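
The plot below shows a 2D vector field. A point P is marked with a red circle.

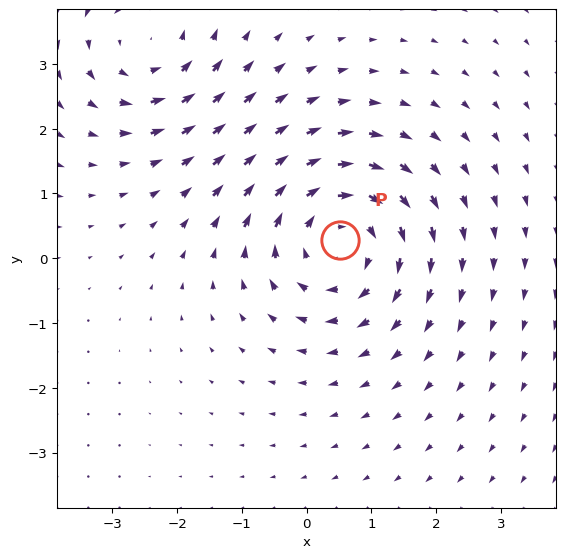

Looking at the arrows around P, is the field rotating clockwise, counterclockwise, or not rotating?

Near P at (0.5, 0.3) the arrows circulate clockwise. The curl (z-component) there is about -4; negative curl means clockwise rotation.

clockwise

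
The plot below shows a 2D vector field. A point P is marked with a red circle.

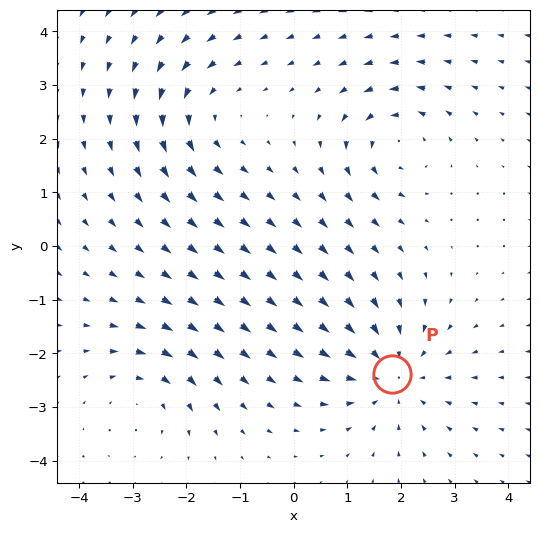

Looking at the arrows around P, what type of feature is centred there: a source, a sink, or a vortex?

At P (1.8, -2.4) the arrows converge inward. Divergence about -4, curl ≈0 — negative divergence with near-zero curl is a sink.

sink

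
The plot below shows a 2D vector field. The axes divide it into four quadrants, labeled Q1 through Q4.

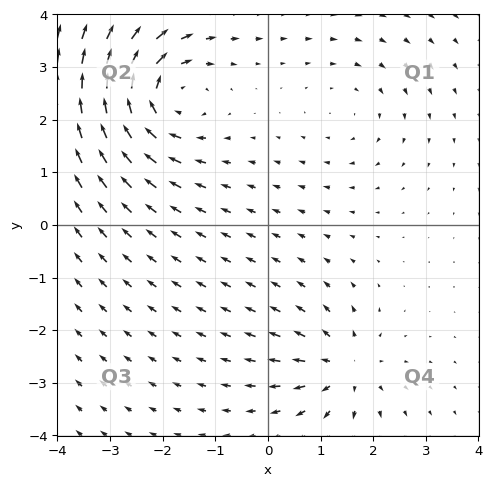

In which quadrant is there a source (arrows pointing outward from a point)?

The source sits at approximately (1.5, -2.7), which lies in quadrant Q4. The divergence there is about +4, positive as expected for a source.

Q4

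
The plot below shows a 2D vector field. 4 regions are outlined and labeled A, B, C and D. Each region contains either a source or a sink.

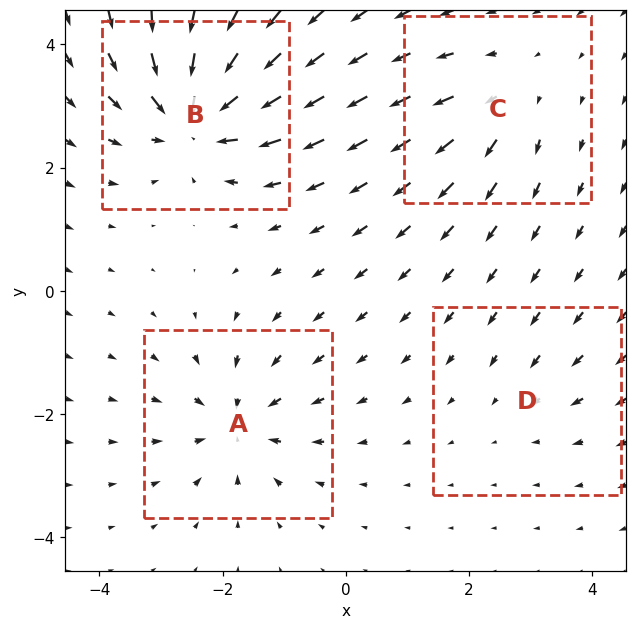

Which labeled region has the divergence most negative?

B

Divergence at each region's feature centre — A: about -6, B: about -8, C: about +4, D: about -2. Region B is most negative.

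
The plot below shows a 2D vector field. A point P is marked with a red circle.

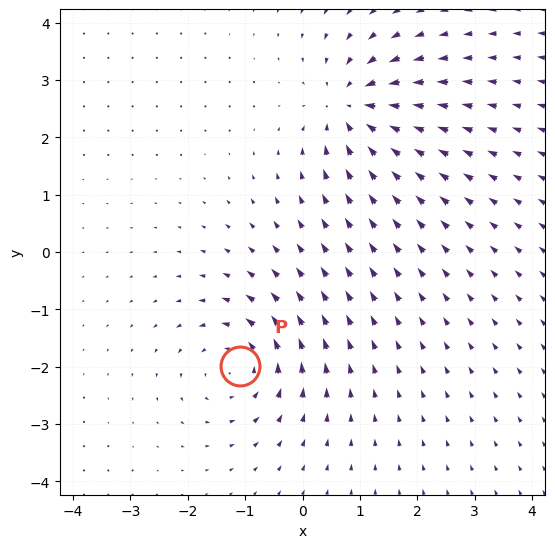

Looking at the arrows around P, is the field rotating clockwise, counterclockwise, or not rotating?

Near P at (-1.1, -2.0) the arrows circulate counterclockwise. The curl (z-component) there is about +4; positive curl means counterclockwise rotation.

counterclockwise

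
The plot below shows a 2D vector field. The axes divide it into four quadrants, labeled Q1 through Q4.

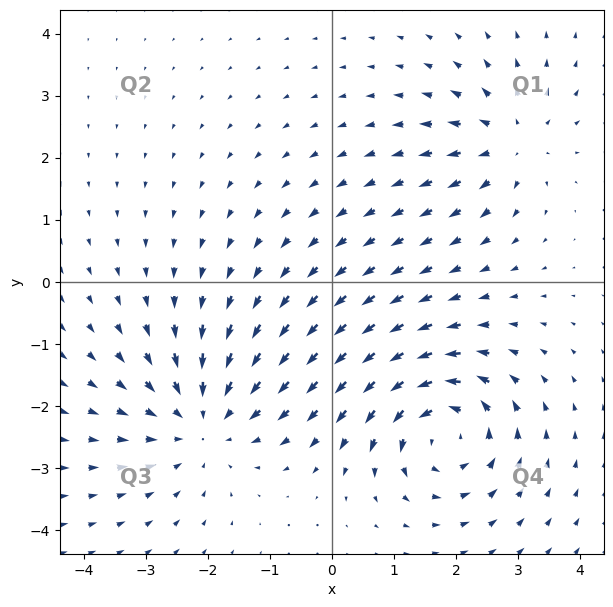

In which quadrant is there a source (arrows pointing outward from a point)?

Q1

The source sits at approximately (2.9, 2.3), which lies in quadrant Q1. The divergence there is about +4, positive as expected for a source.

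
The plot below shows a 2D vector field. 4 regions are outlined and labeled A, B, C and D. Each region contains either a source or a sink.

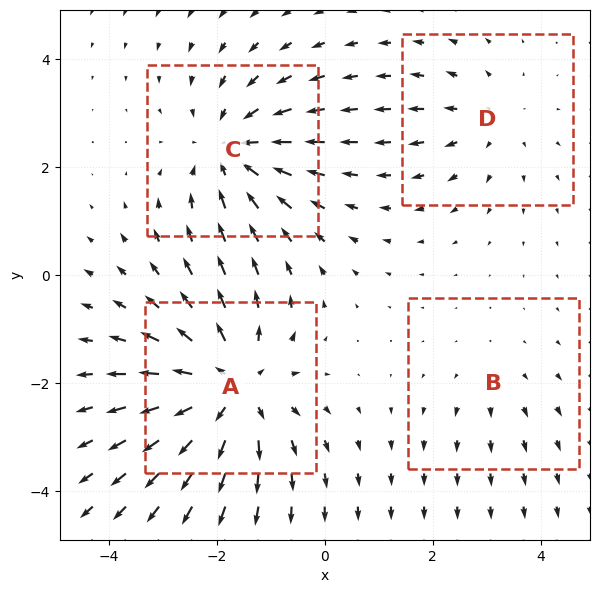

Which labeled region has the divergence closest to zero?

Divergence at each region's feature centre — A: about +6, B: about +2, C: about -4, D: about +3. Region B is closest to zero.

B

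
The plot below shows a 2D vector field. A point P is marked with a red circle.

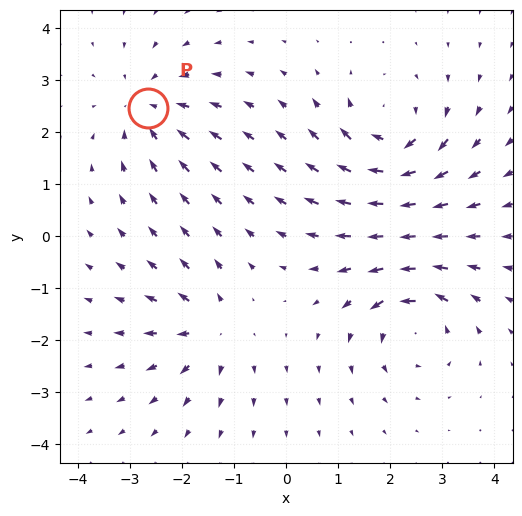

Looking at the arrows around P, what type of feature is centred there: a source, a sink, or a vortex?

At P (-2.7, 2.5) the arrows converge inward. Divergence about -3, curl ≈0 — negative divergence with near-zero curl is a sink.

sink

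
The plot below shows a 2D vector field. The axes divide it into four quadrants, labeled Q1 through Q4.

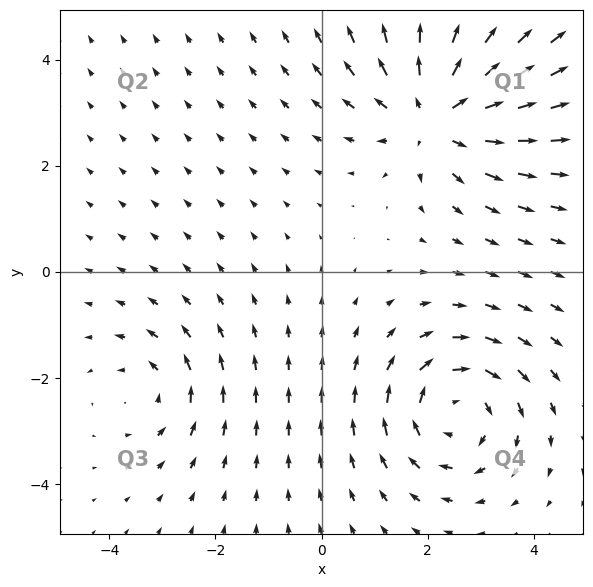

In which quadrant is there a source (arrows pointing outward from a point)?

Q1

The source sits at approximately (2.1, 3.0), which lies in quadrant Q1. The divergence there is about +4, positive as expected for a source.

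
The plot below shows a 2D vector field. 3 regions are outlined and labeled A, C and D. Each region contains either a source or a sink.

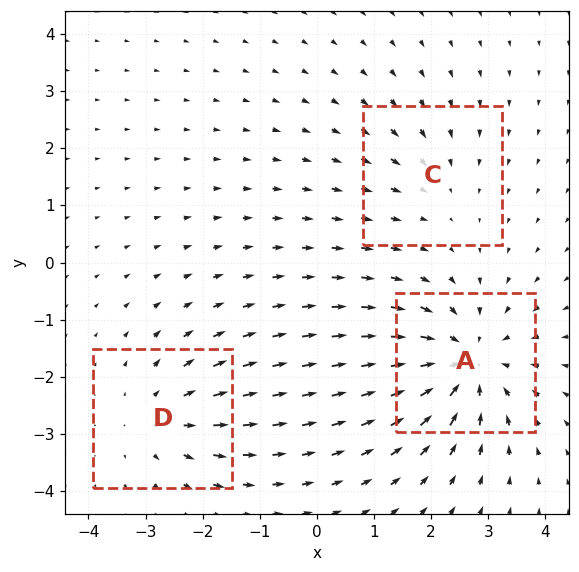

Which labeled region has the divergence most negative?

Divergence at each region's feature centre — A: about -5, C: about -2, D: about +3. Region A is most negative.

A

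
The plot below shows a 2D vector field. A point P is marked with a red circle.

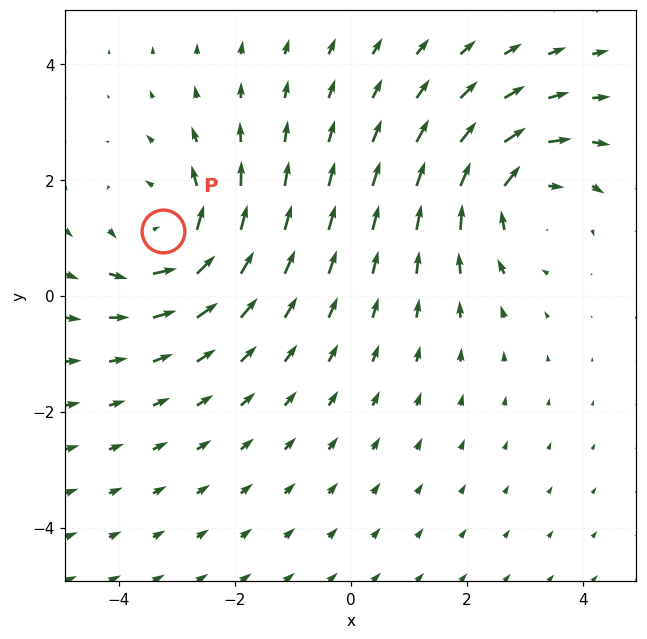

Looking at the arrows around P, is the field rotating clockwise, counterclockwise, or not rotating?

counterclockwise

Near P at (-3.2, 1.1) the arrows circulate counterclockwise. The curl (z-component) there is about +3; positive curl means counterclockwise rotation.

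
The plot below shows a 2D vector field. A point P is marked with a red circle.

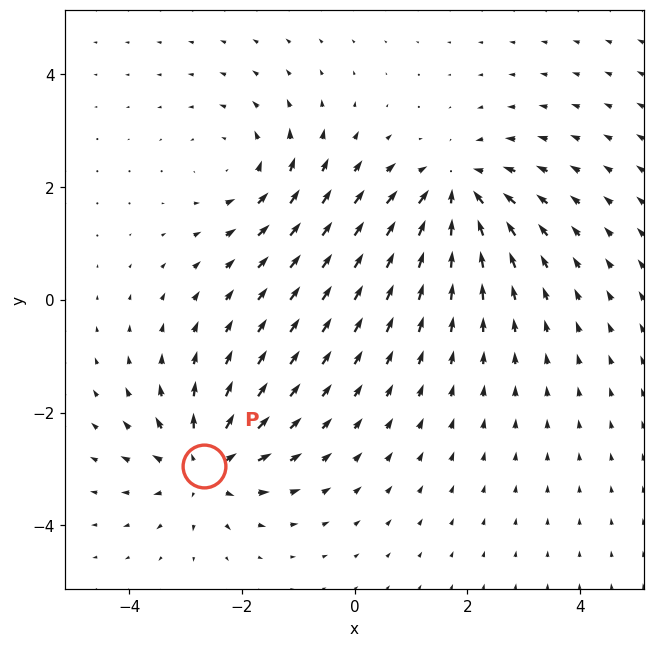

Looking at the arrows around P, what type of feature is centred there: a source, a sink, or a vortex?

At P (-2.7, -2.9) the arrows spread outward. Divergence about +4, curl ≈0 — positive divergence with near-zero curl is a source.

source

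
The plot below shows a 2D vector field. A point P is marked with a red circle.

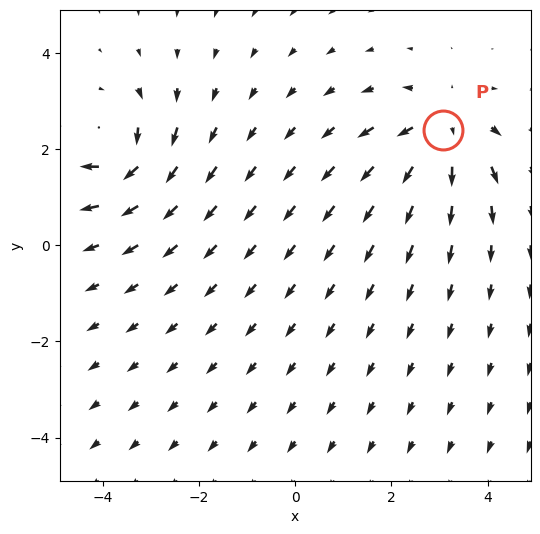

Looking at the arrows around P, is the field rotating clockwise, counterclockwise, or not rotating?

not rotating

Near P at (3.1, 2.4) the arrows show no circulation. The curl there is ≈0.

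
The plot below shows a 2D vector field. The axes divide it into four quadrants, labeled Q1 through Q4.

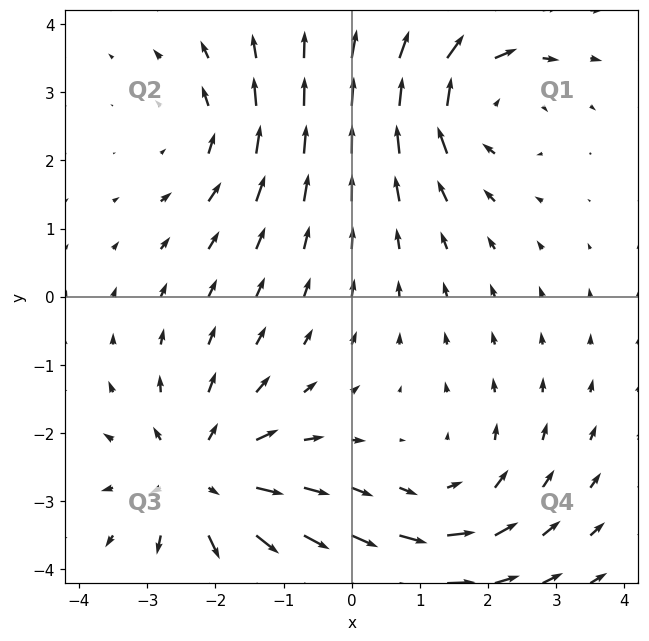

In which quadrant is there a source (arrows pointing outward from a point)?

The source sits at approximately (-2.2, -2.7), which lies in quadrant Q3. The divergence there is about +5, positive as expected for a source.

Q3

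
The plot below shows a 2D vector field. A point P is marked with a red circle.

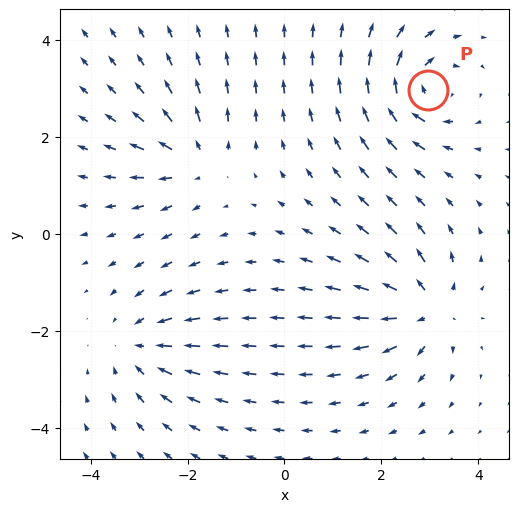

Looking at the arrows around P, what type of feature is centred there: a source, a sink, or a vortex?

vortex

At P (3.0, 3.0) the arrows circulate clockwise. Divergence ≈0, curl about -5 — near-zero divergence with nonzero curl is a vortex.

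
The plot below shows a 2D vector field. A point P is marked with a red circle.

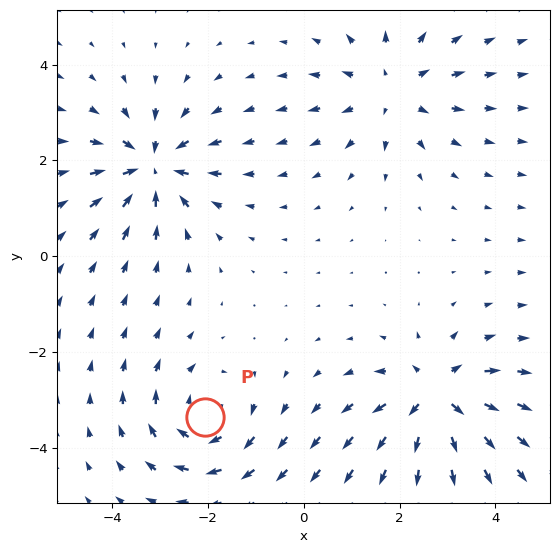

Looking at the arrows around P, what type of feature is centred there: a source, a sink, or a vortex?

At P (-2.0, -3.4) the arrows circulate clockwise. Divergence ≈0, curl about -4 — near-zero divergence with nonzero curl is a vortex.

vortex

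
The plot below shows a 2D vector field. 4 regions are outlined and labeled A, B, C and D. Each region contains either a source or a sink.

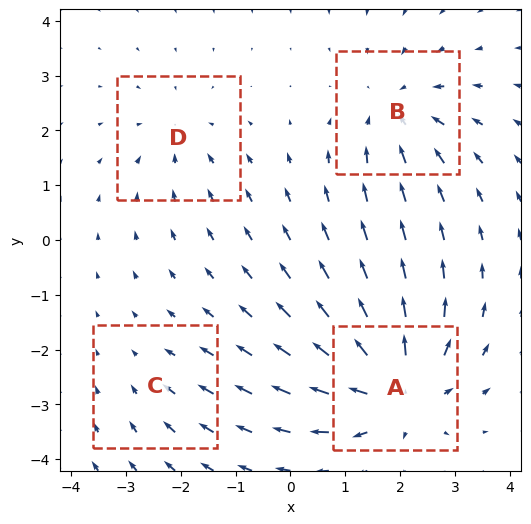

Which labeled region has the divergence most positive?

Divergence at each region's feature centre — A: about +6, B: about -4, C: about -2, D: about -3. Region A is most positive.

A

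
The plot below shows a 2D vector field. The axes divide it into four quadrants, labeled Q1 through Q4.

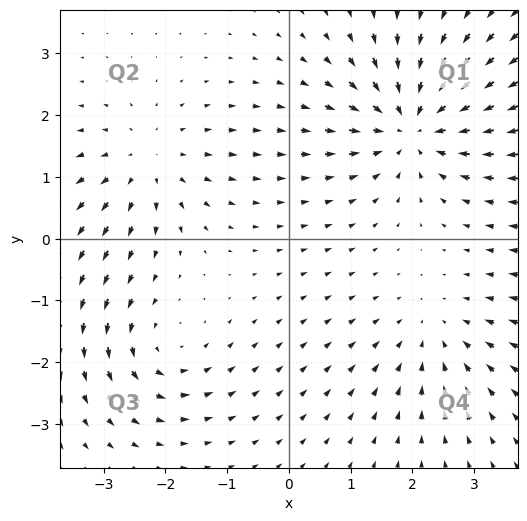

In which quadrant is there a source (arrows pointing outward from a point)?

Q2

The source sits at approximately (-2.3, 1.2), which lies in quadrant Q2. The divergence there is about +3, positive as expected for a source.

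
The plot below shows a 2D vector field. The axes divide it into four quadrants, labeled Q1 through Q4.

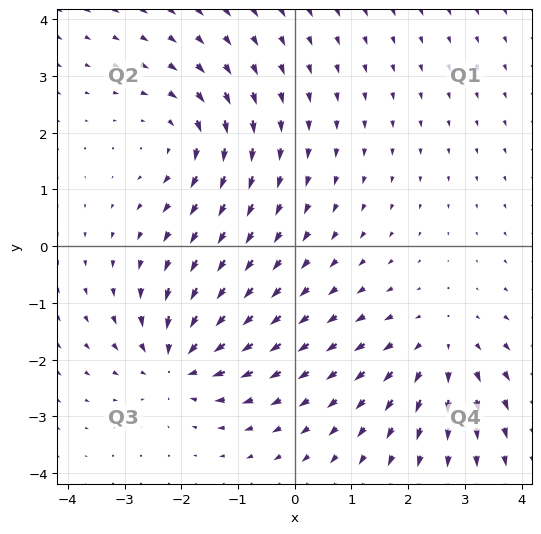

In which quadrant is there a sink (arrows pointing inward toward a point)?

Q3

The sink sits at approximately (-2.1, -2.0), which lies in quadrant Q3. The divergence there is about -4, negative as expected for a sink.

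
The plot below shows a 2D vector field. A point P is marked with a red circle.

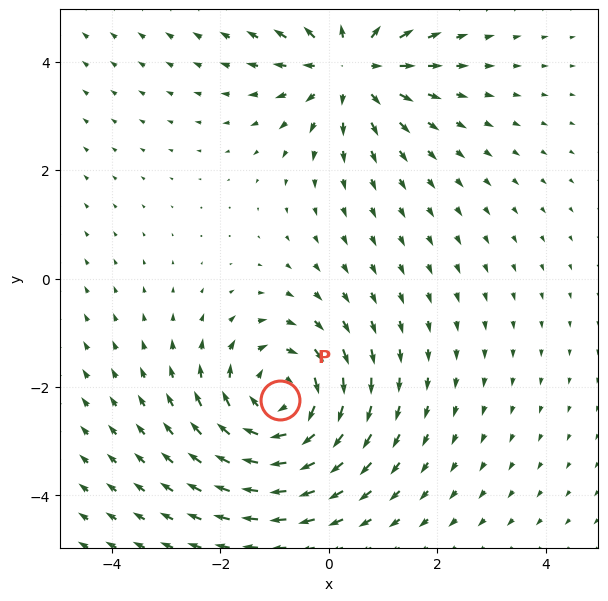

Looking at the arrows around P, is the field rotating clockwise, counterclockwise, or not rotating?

Near P at (-0.9, -2.2) the arrows circulate clockwise. The curl (z-component) there is about -3; negative curl means clockwise rotation.

clockwise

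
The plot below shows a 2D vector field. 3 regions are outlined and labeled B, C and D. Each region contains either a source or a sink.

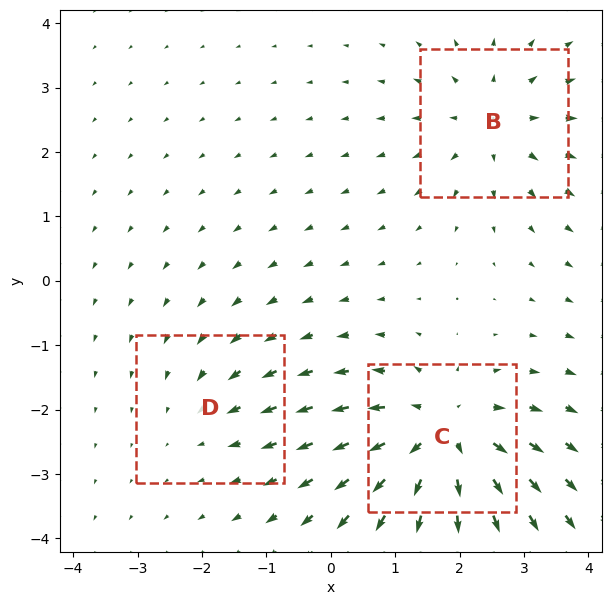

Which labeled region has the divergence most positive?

C

Divergence at each region's feature centre — B: about +3, C: about +5, D: about -2. Region C is most positive.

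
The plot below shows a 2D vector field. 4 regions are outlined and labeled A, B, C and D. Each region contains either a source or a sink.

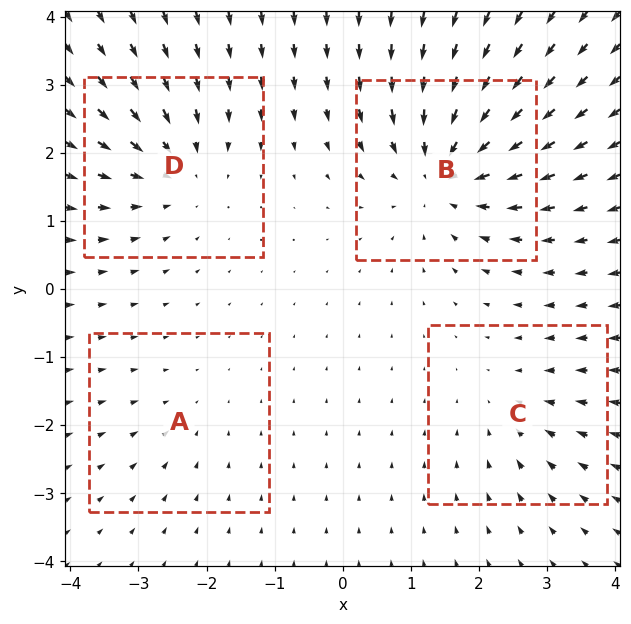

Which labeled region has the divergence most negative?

B

Divergence at each region's feature centre — A: about -2, B: about -7, C: about -3, D: about -5. Region B is most negative.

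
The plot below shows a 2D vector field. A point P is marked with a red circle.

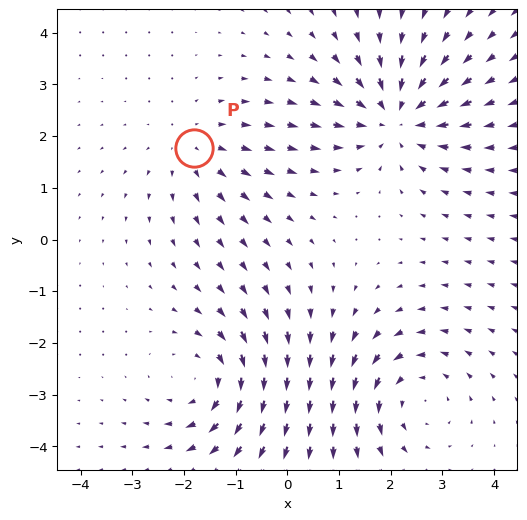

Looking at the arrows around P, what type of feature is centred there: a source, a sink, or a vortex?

source

At P (-1.8, 1.8) the arrows spread outward. Divergence about +2, curl ≈0 — positive divergence with near-zero curl is a source.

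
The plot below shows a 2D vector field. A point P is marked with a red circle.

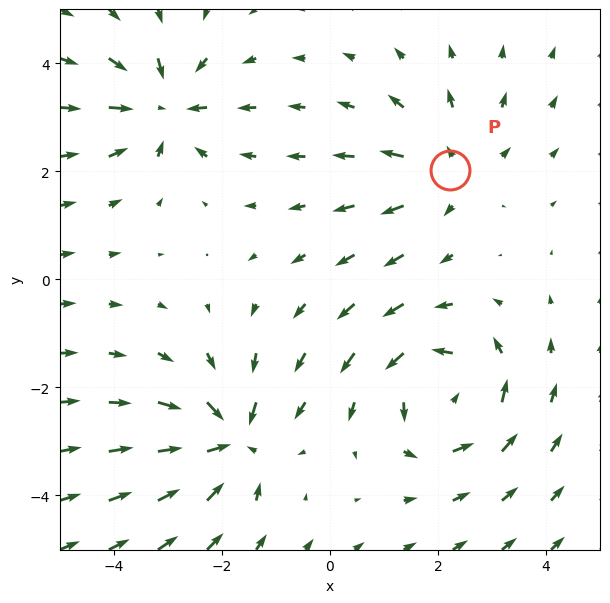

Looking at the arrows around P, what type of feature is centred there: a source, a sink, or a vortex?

source

At P (2.2, 2.0) the arrows spread outward. Divergence about +3, curl ≈0 — positive divergence with near-zero curl is a source.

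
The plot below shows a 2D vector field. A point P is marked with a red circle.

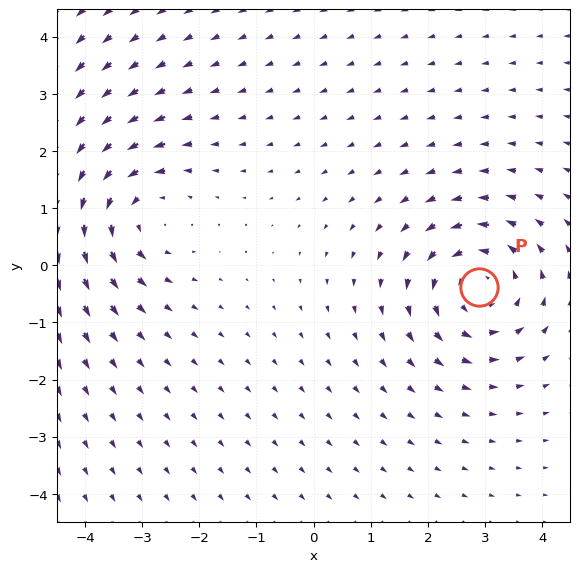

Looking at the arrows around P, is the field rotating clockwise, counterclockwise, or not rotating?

counterclockwise

Near P at (2.9, -0.4) the arrows circulate counterclockwise. The curl (z-component) there is about +5; positive curl means counterclockwise rotation.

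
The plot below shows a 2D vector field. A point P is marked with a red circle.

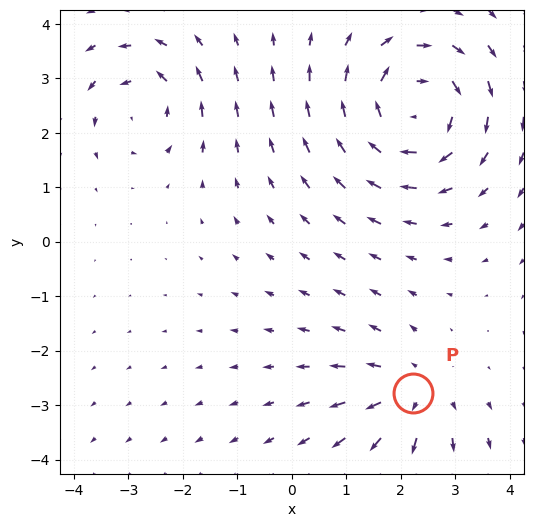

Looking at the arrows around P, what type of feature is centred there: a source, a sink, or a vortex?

source

At P (2.2, -2.8) the arrows spread outward. Divergence about +3, curl ≈0 — positive divergence with near-zero curl is a source.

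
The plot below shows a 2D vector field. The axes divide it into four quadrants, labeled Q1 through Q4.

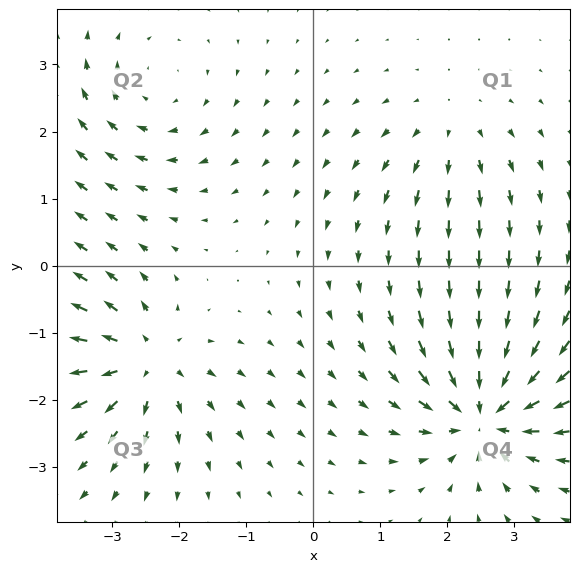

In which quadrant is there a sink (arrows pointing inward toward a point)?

Q4

The sink sits at approximately (2.5, -2.2), which lies in quadrant Q4. The divergence there is about -6, negative as expected for a sink.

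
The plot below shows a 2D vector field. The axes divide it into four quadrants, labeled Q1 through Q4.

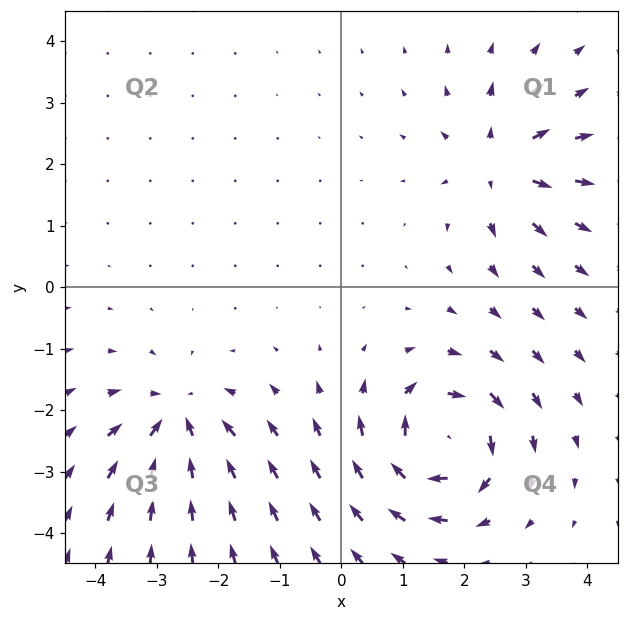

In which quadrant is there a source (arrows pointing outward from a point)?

Q1

The source sits at approximately (2.6, 2.0), which lies in quadrant Q1. The divergence there is about +4, positive as expected for a source.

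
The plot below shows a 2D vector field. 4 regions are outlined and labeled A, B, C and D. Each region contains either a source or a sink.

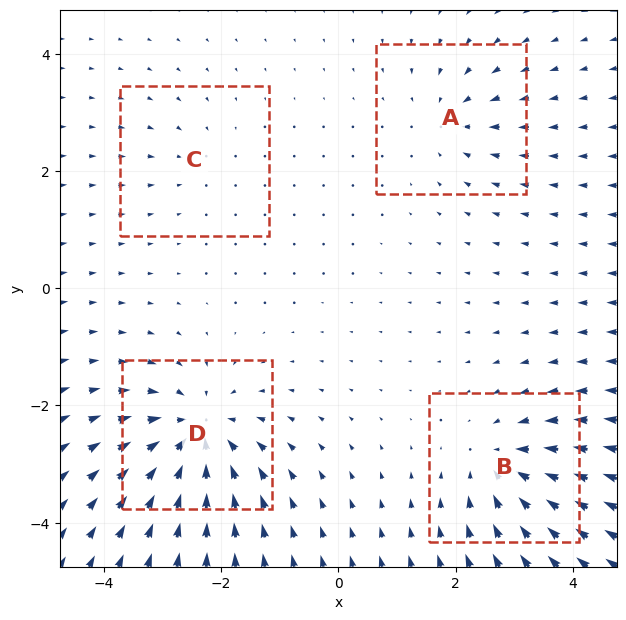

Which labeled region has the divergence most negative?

Divergence at each region's feature centre — A: about -4, B: about -5, C: about -2, D: about -7. Region D is most negative.

D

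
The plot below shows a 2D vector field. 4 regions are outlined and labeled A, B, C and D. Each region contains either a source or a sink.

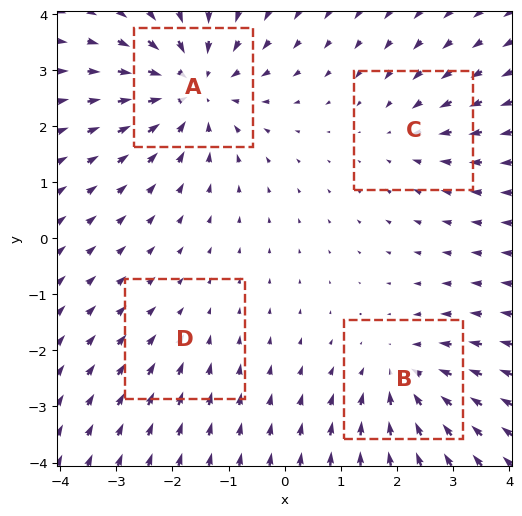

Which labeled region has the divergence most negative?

Divergence at each region's feature centre — A: about -6, B: about -4, C: about -3, D: about -2. Region A is most negative.

A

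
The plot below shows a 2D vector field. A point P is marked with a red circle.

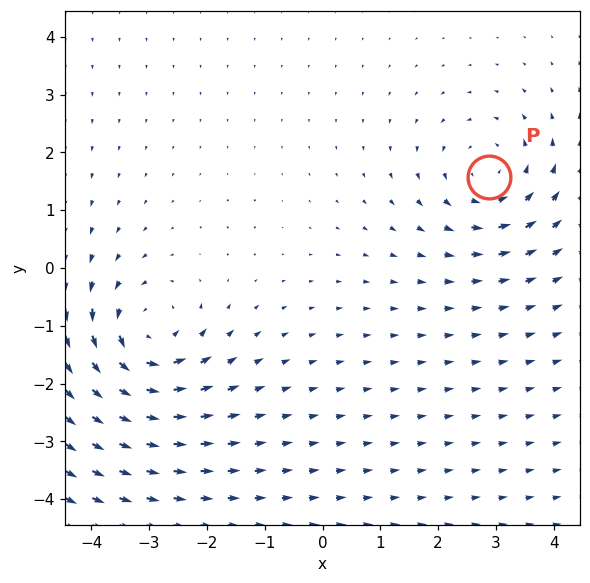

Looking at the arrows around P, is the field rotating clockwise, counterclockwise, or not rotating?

counterclockwise

Near P at (2.9, 1.6) the arrows circulate counterclockwise. The curl (z-component) there is about +4; positive curl means counterclockwise rotation.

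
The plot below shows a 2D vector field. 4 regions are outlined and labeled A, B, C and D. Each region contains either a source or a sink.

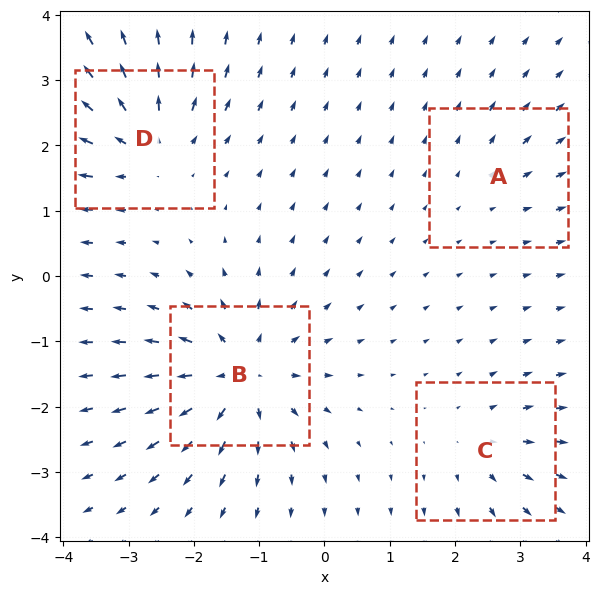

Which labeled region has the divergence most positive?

Divergence at each region's feature centre — A: about +2, B: about +8, C: about +4, D: about +6. Region B is most positive.

B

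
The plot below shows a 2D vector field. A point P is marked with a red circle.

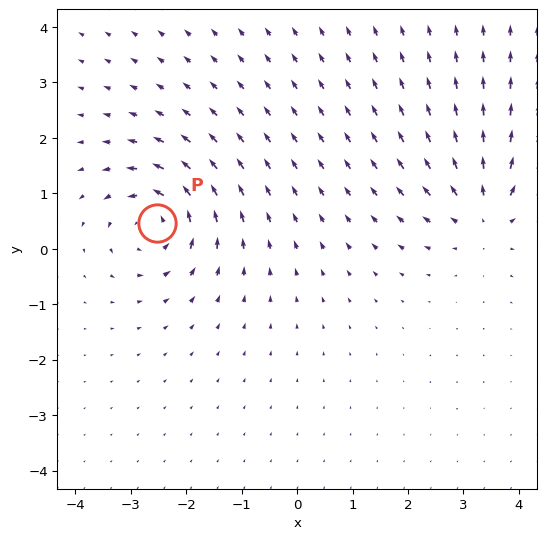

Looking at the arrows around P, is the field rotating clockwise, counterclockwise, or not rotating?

counterclockwise

Near P at (-2.5, 0.5) the arrows circulate counterclockwise. The curl (z-component) there is about +6; positive curl means counterclockwise rotation.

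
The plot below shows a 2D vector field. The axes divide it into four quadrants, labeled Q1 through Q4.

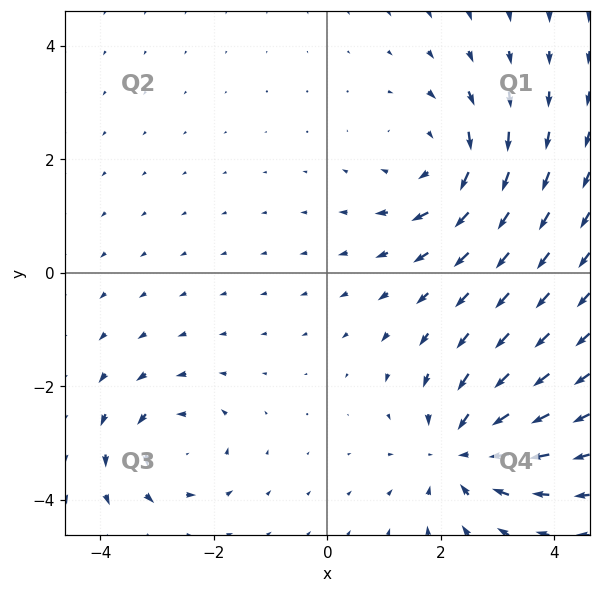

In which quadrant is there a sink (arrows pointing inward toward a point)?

Q4

The sink sits at approximately (2.4, -3.1), which lies in quadrant Q4. The divergence there is about -4, negative as expected for a sink.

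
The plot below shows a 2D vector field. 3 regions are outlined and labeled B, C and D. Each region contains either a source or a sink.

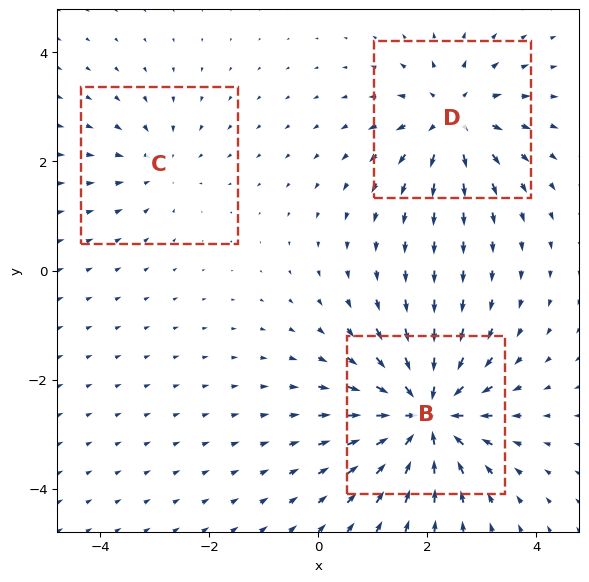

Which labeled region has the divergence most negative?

Divergence at each region's feature centre — B: about -6, C: about -2, D: about +4. Region B is most negative.

B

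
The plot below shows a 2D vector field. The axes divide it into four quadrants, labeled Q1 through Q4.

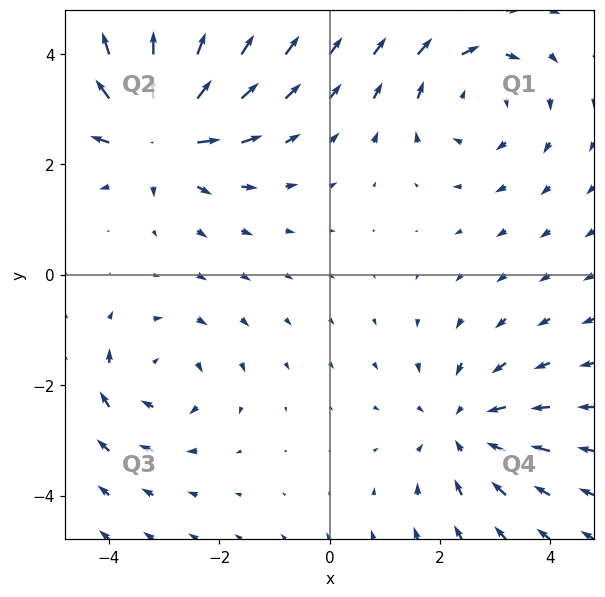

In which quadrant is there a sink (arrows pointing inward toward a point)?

Q4

The sink sits at approximately (2.4, -2.8), which lies in quadrant Q4. The divergence there is about -3, negative as expected for a sink.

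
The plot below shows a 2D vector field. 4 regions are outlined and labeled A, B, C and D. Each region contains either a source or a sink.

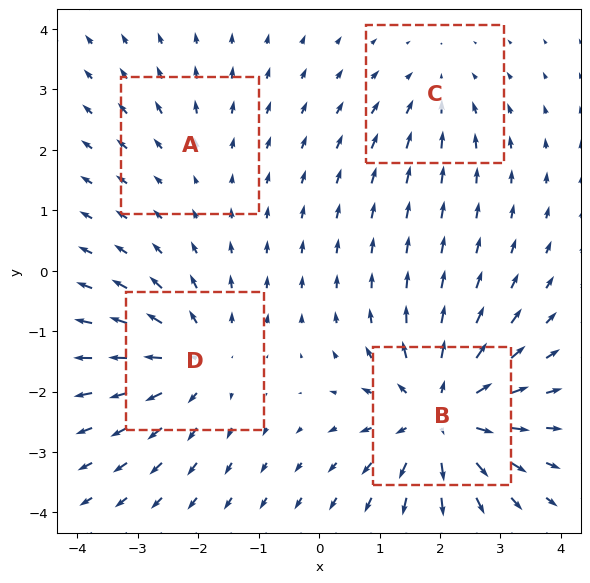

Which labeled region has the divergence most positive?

B

Divergence at each region's feature centre — A: about +2, B: about +7, C: about -3, D: about +5. Region B is most positive.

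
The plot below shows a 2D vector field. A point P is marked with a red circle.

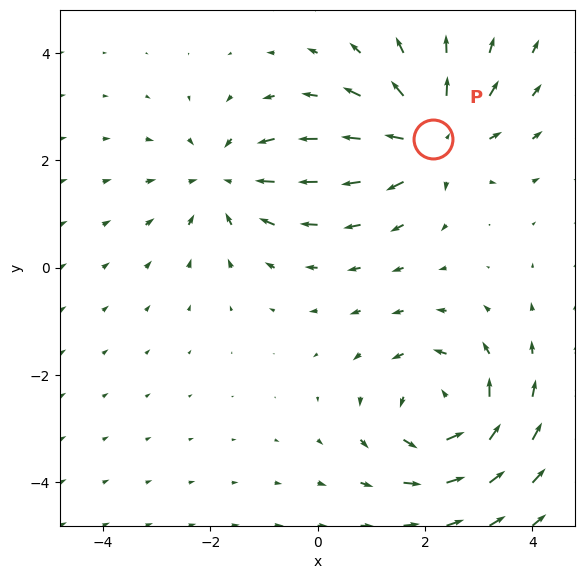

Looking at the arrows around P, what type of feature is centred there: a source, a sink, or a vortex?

At P (2.1, 2.4) the arrows spread outward. Divergence about +5, curl ≈0 — positive divergence with near-zero curl is a source.

source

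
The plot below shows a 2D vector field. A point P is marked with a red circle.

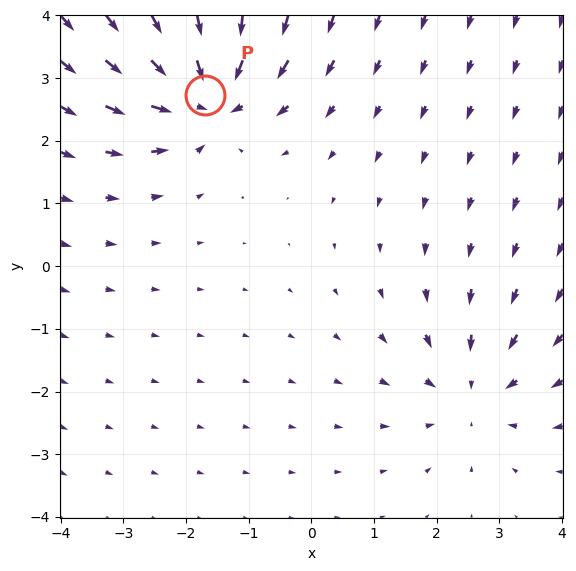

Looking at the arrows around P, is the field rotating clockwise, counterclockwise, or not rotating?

Near P at (-1.7, 2.7) the arrows show no circulation. The curl there is ≈0.

not rotating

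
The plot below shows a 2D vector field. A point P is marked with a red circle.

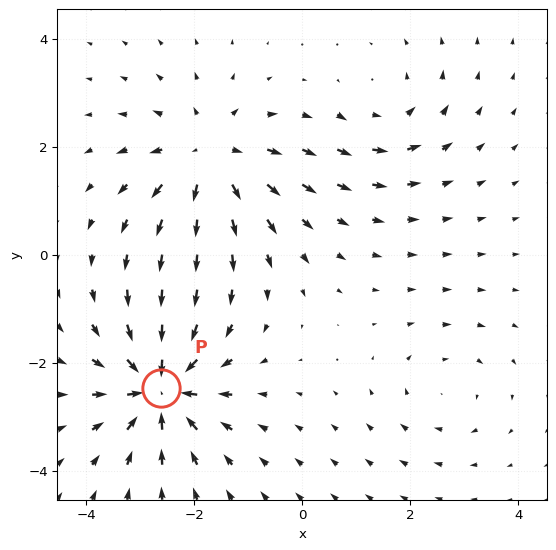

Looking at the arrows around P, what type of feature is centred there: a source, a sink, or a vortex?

sink

At P (-2.6, -2.5) the arrows converge inward. Divergence about -6, curl ≈0 — negative divergence with near-zero curl is a sink.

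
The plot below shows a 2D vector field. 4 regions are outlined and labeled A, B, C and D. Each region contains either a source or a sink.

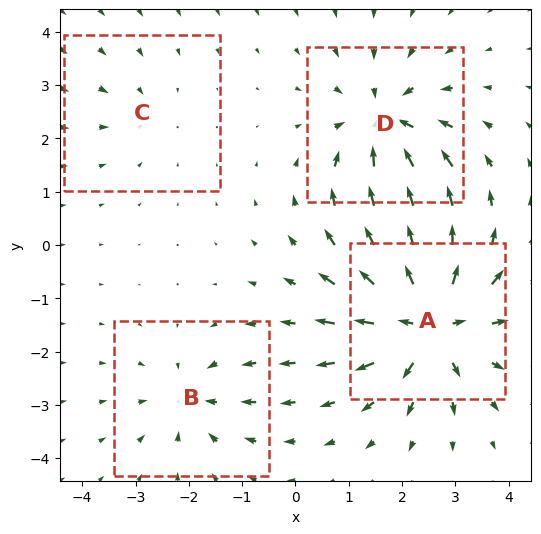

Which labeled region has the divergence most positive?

Divergence at each region's feature centre — A: about +8, B: about -4, C: about -2, D: about -6. Region A is most positive.

A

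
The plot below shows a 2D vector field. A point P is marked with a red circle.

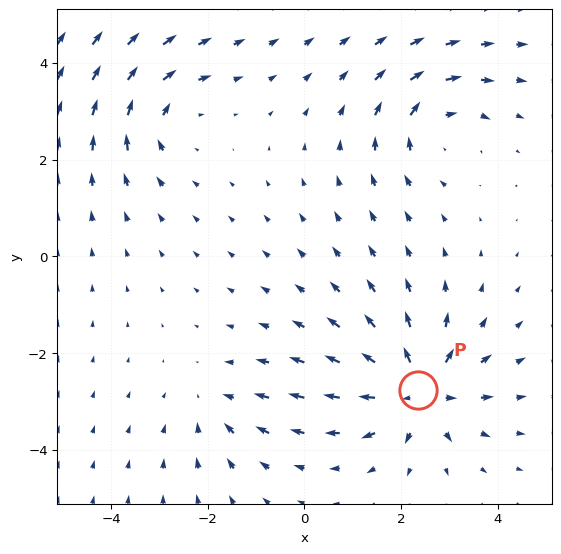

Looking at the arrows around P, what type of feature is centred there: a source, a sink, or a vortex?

source

At P (2.4, -2.8) the arrows spread outward. Divergence about +6, curl ≈0 — positive divergence with near-zero curl is a source.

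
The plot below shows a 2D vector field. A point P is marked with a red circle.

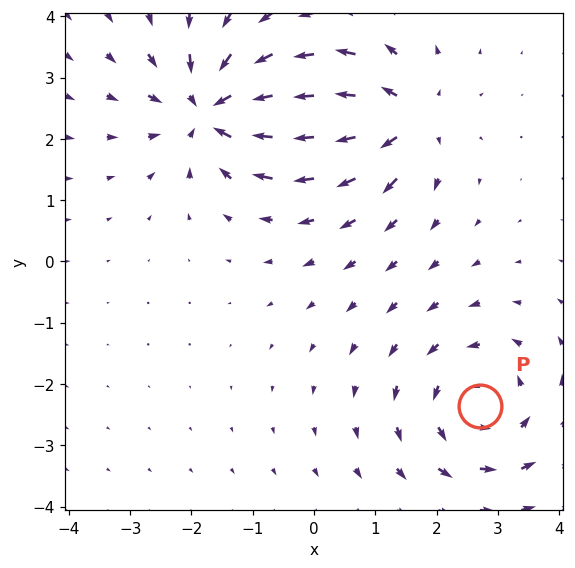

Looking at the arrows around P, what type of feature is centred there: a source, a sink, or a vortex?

At P (2.7, -2.4) the arrows circulate counterclockwise. Divergence ≈0, curl about +4 — near-zero divergence with nonzero curl is a vortex.

vortex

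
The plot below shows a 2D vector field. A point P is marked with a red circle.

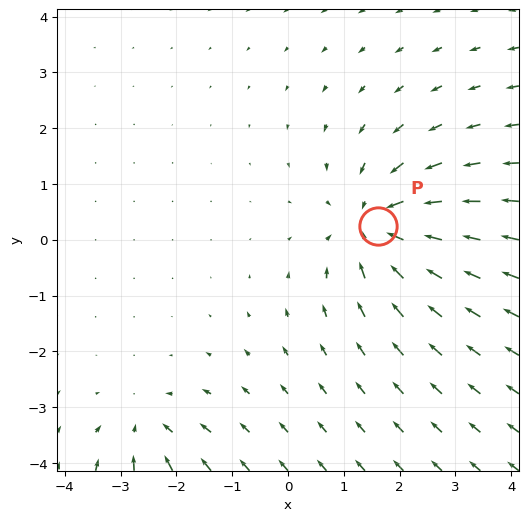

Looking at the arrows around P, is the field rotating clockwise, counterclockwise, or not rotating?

Near P at (1.6, 0.2) the arrows show no circulation. The curl there is ≈0.

not rotating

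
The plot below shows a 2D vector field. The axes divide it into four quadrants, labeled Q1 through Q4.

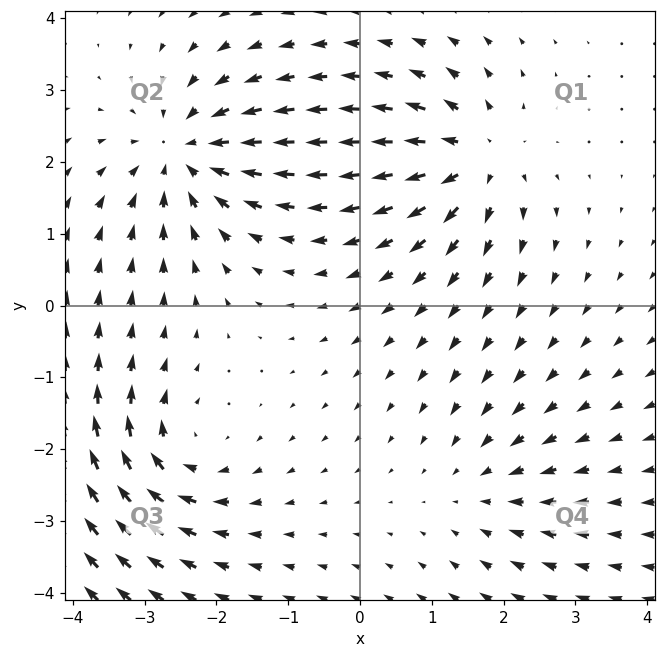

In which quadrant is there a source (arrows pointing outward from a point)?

Q1

The source sits at approximately (1.6, 2.1), which lies in quadrant Q1. The divergence there is about +5, positive as expected for a source.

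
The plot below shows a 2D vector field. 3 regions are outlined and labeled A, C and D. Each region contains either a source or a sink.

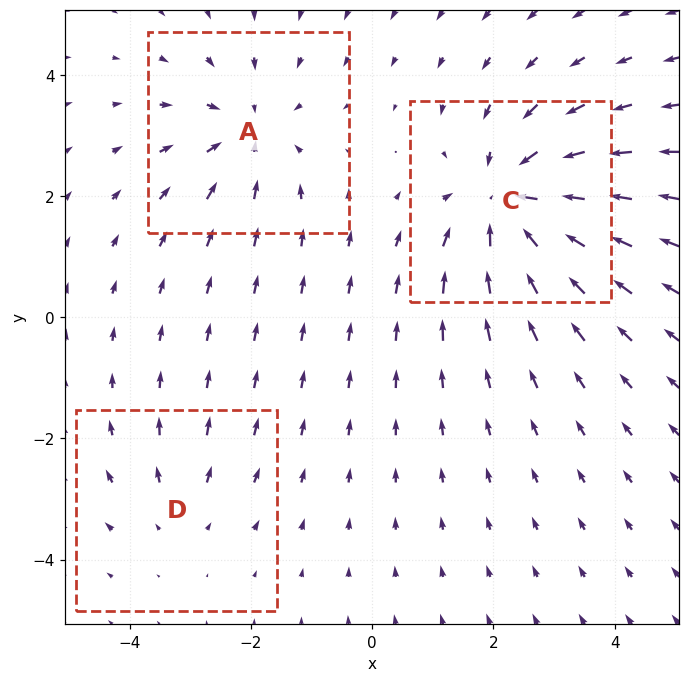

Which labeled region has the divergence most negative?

Divergence at each region's feature centre — A: about -3, C: about -5, D: about +2. Region C is most negative.

C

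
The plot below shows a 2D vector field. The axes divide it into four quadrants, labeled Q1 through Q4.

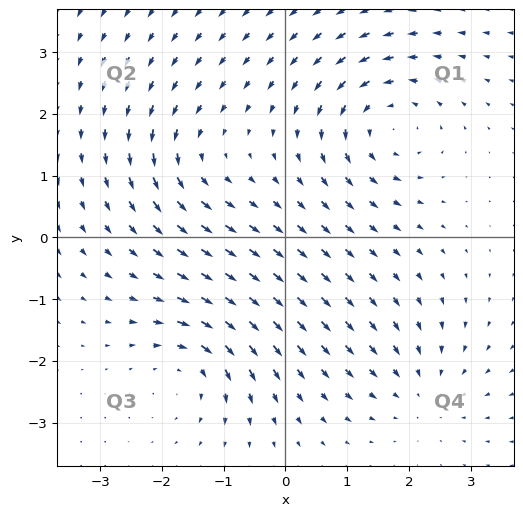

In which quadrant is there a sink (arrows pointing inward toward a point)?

Q4

The sink sits at approximately (2.2, -2.5), which lies in quadrant Q4. The divergence there is about -3, negative as expected for a sink.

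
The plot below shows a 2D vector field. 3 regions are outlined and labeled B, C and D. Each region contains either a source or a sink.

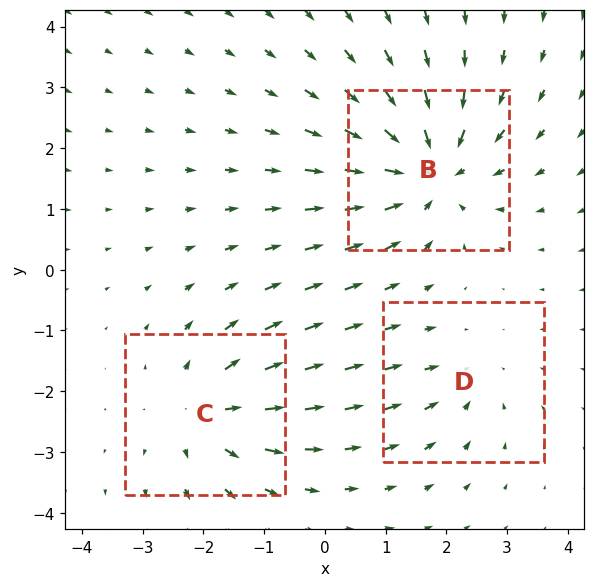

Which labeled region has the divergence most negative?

B

Divergence at each region's feature centre — B: about -5, C: about +3, D: about -2. Region B is most negative.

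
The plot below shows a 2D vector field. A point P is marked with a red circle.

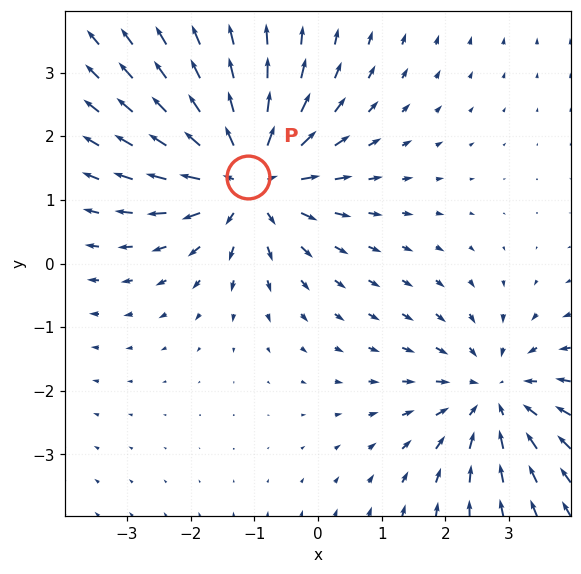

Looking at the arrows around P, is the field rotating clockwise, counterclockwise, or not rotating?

Near P at (-1.1, 1.4) the arrows show no circulation. The curl there is ≈0.

not rotating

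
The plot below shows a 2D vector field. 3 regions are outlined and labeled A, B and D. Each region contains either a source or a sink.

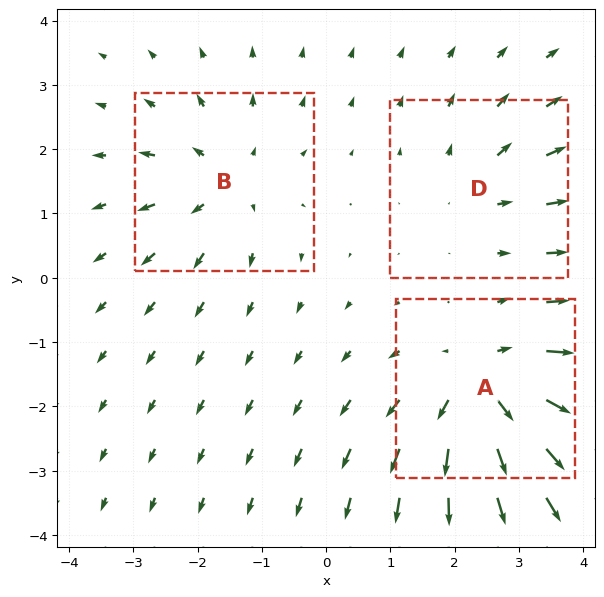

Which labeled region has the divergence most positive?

Divergence at each region's feature centre — A: about +5, B: about +3, D: about +2. Region A is most positive.

A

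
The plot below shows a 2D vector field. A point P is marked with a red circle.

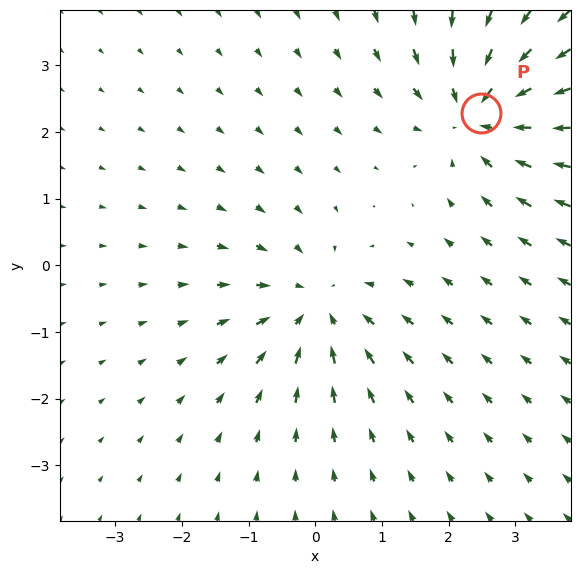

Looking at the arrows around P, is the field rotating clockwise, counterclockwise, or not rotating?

not rotating

Near P at (2.5, 2.3) the arrows show no circulation. The curl there is ≈0.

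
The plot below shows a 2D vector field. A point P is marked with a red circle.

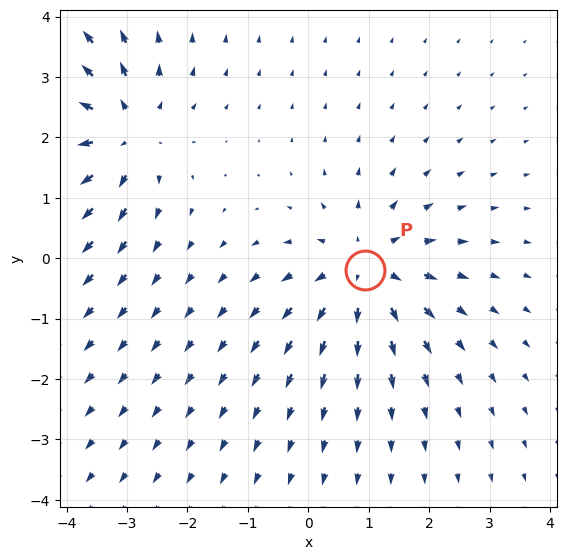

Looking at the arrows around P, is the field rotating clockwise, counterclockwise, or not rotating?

not rotating

Near P at (0.9, -0.2) the arrows show no circulation. The curl there is ≈0.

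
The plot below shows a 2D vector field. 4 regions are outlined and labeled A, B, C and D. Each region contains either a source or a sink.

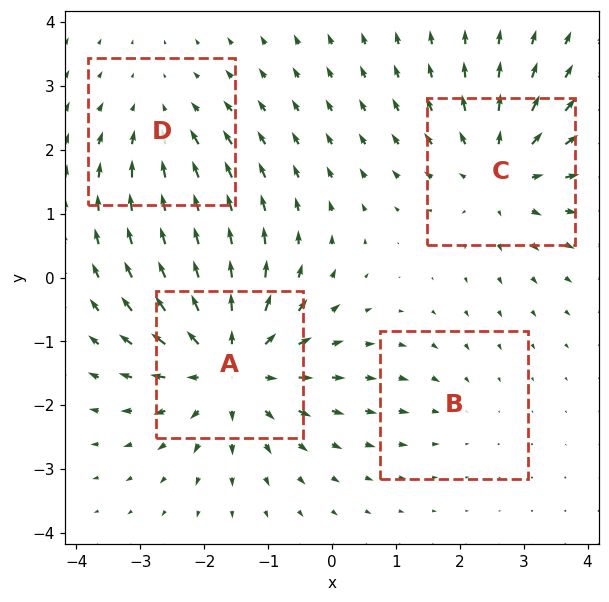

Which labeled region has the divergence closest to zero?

B

Divergence at each region's feature centre — A: about +7, B: about -2, C: about +5, D: about -3. Region B is closest to zero.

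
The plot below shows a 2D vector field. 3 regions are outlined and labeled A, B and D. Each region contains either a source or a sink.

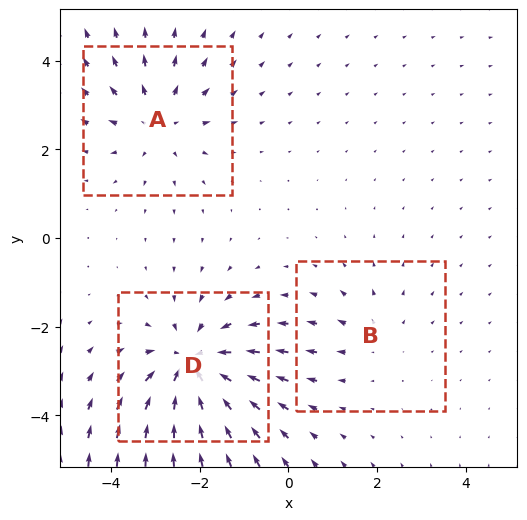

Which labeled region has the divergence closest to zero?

B

Divergence at each region's feature centre — A: about +3, B: about +2, D: about -4. Region B is closest to zero.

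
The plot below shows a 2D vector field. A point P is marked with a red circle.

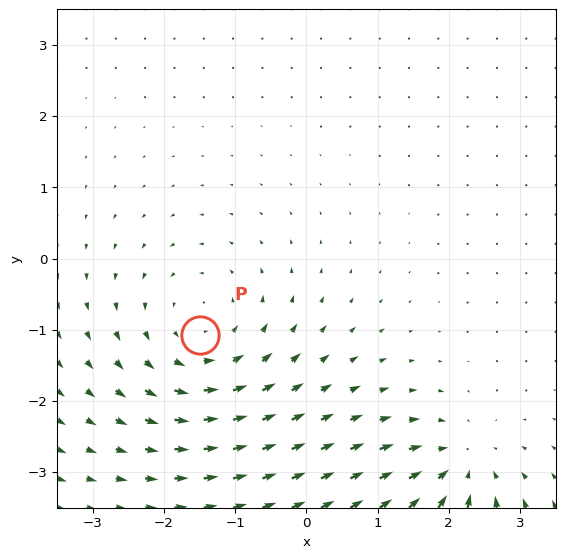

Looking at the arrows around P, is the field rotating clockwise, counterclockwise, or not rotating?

Near P at (-1.5, -1.1) the arrows circulate counterclockwise. The curl (z-component) there is about +4; positive curl means counterclockwise rotation.

counterclockwise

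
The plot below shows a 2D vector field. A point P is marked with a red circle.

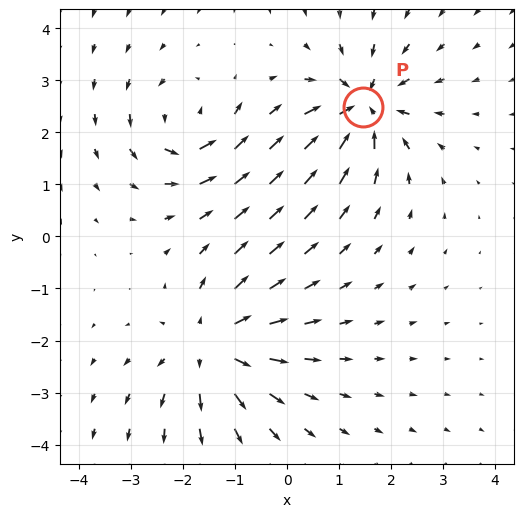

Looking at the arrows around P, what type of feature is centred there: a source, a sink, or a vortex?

At P (1.5, 2.5) the arrows converge inward. Divergence about -6, curl ≈0 — negative divergence with near-zero curl is a sink.

sink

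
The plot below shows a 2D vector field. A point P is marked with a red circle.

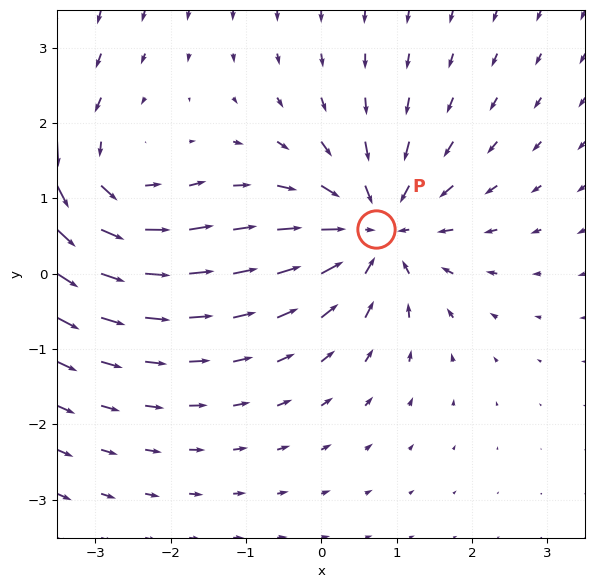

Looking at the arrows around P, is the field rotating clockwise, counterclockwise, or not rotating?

not rotating

Near P at (0.7, 0.6) the arrows show no circulation. The curl there is ≈0.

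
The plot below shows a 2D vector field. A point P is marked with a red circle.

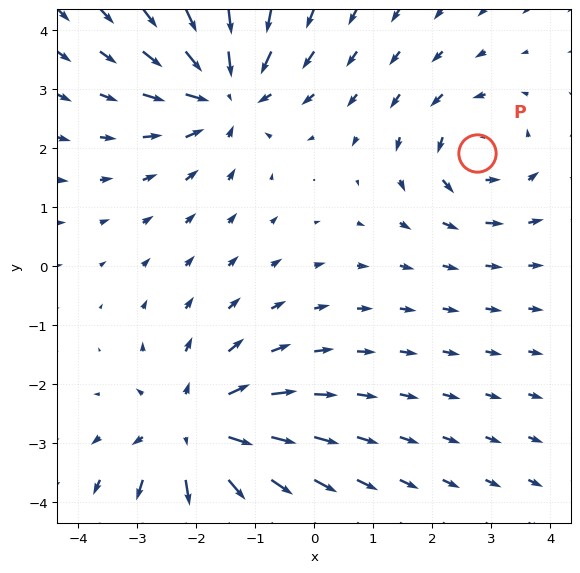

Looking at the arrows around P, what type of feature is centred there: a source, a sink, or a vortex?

At P (2.8, 1.9) the arrows circulate counterclockwise. Divergence ≈0, curl about +4 — near-zero divergence with nonzero curl is a vortex.

vortex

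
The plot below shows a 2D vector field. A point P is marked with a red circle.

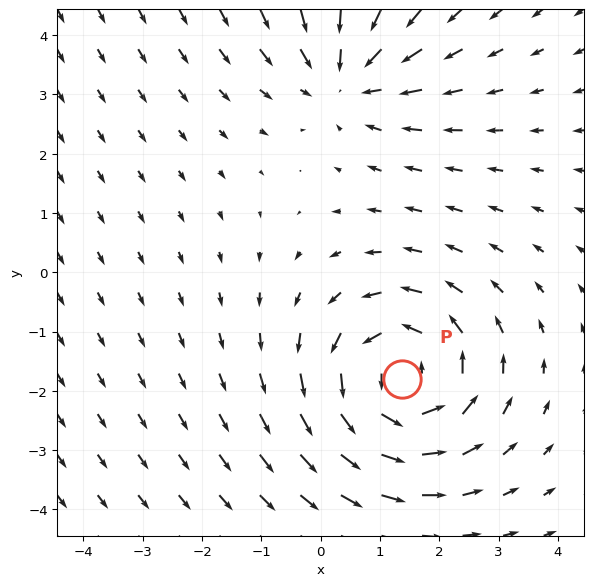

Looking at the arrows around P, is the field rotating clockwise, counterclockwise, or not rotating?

counterclockwise

Near P at (1.4, -1.8) the arrows circulate counterclockwise. The curl (z-component) there is about +4; positive curl means counterclockwise rotation.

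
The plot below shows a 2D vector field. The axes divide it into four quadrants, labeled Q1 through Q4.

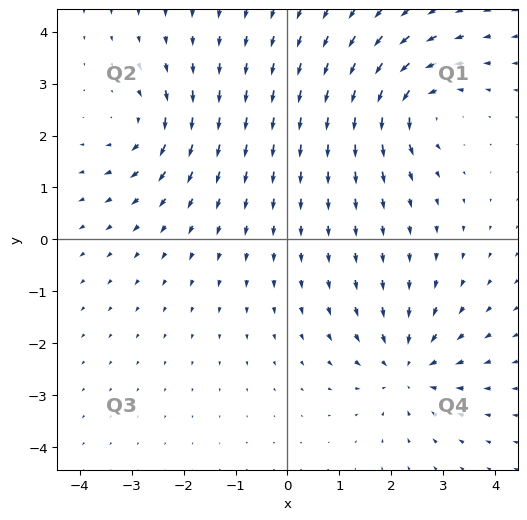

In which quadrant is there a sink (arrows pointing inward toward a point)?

The sink sits at approximately (2.3, -2.5), which lies in quadrant Q4. The divergence there is about -5, negative as expected for a sink.

Q4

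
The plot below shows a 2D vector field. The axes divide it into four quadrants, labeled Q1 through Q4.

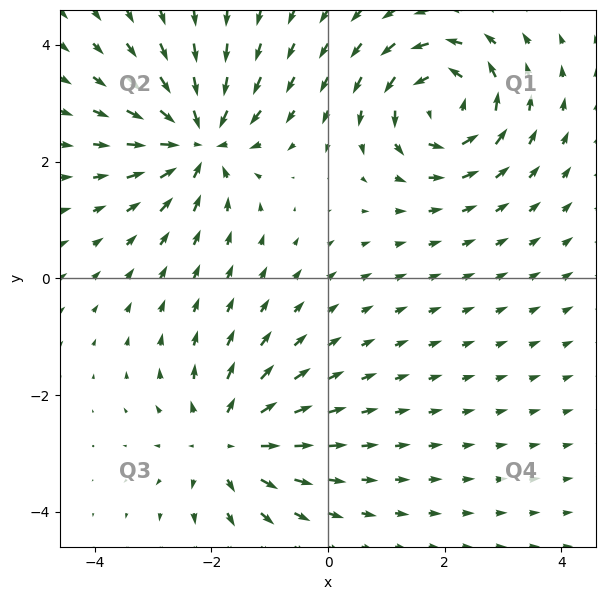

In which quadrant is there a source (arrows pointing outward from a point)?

Q3

The source sits at approximately (-1.7, -2.8), which lies in quadrant Q3. The divergence there is about +4, positive as expected for a source.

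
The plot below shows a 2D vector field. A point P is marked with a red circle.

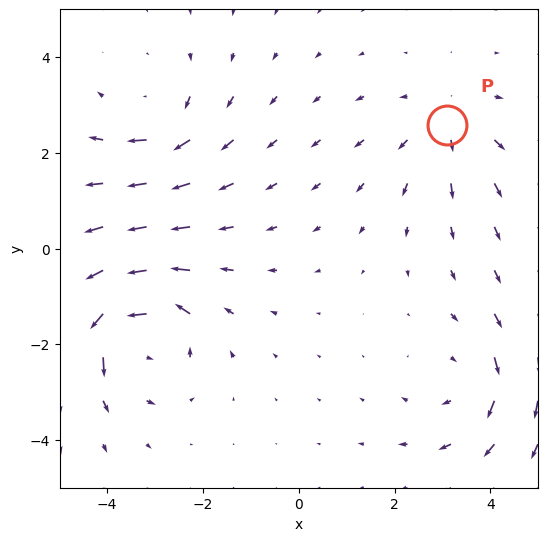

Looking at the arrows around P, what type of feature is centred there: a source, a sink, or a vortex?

At P (3.1, 2.6) the arrows spread outward. Divergence about +3, curl ≈0 — positive divergence with near-zero curl is a source.

source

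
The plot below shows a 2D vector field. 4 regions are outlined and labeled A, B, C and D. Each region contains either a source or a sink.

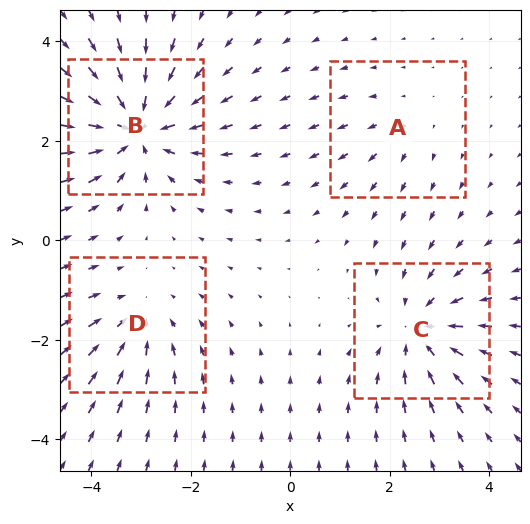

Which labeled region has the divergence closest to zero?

Divergence at each region's feature centre — A: about +2, B: about -7, C: about -5, D: about -3. Region A is closest to zero.

A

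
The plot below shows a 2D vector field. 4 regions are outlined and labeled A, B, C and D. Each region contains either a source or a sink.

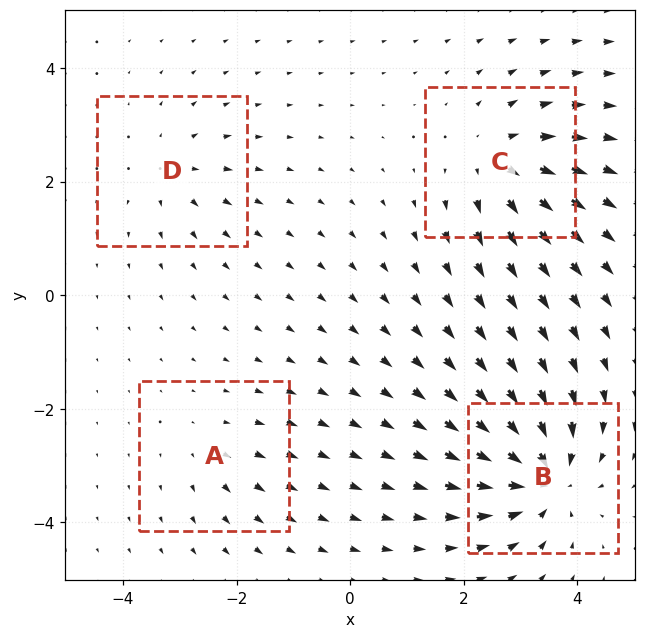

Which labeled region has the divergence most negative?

Divergence at each region's feature centre — A: about +2, B: about -7, C: about +6, D: about +3. Region B is most negative.

B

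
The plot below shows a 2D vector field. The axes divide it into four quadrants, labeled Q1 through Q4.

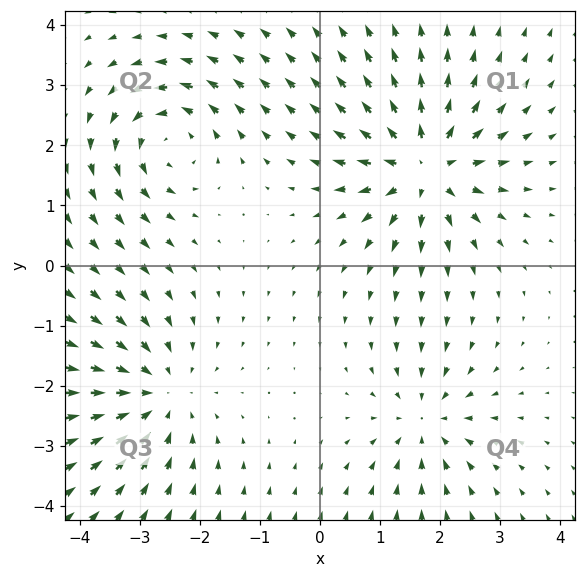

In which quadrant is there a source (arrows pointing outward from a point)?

The source sits at approximately (1.7, 1.6), which lies in quadrant Q1. The divergence there is about +6, positive as expected for a source.

Q1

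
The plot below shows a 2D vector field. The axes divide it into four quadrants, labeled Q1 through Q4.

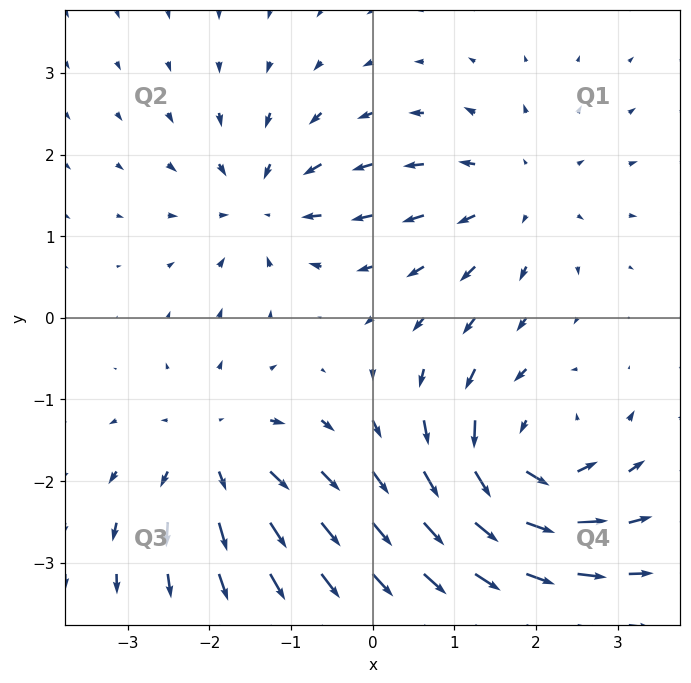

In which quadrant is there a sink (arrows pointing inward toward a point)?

The sink sits at approximately (-1.3, 1.4), which lies in quadrant Q2. The divergence there is about -5, negative as expected for a sink.

Q2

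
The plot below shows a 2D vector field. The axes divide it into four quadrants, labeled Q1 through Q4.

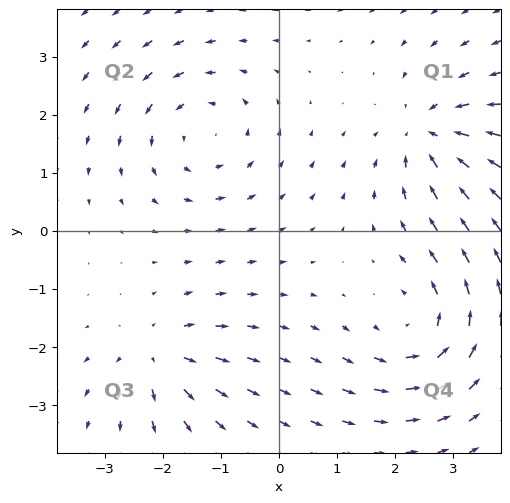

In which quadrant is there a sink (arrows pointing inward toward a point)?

The sink sits at approximately (2.6, 1.7), which lies in quadrant Q1. The divergence there is about -5, negative as expected for a sink.

Q1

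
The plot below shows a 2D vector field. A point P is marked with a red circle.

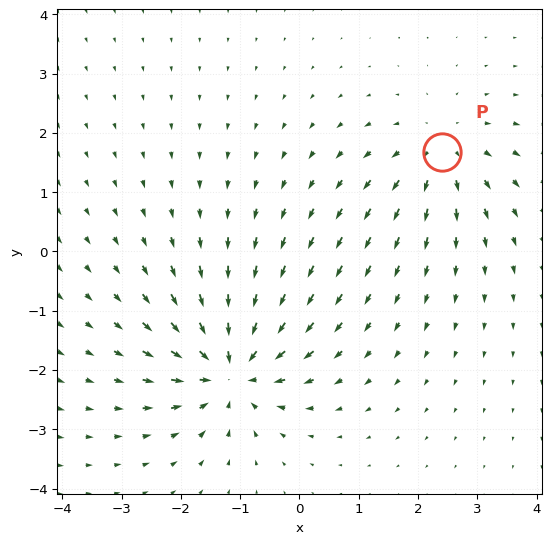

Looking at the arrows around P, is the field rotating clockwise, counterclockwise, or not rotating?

not rotating

Near P at (2.4, 1.7) the arrows show no circulation. The curl there is ≈0.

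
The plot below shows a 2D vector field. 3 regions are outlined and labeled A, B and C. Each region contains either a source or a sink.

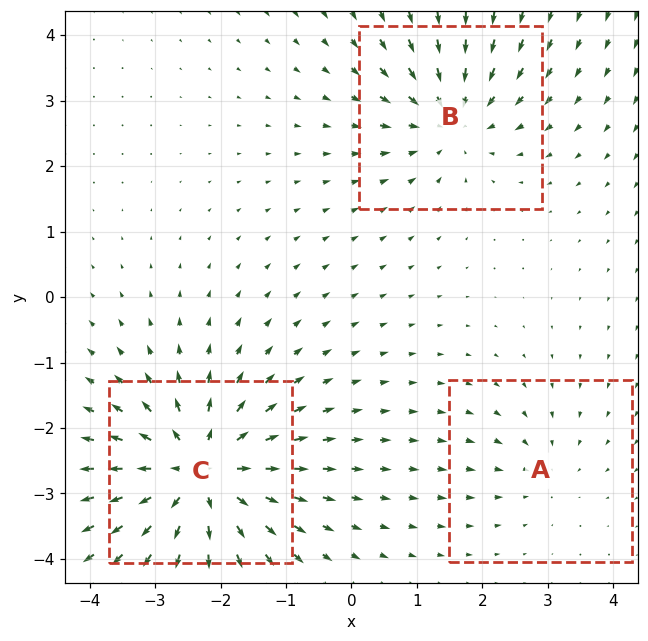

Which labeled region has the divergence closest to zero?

Divergence at each region's feature centre — A: about -2, B: about -4, C: about +6. Region A is closest to zero.

A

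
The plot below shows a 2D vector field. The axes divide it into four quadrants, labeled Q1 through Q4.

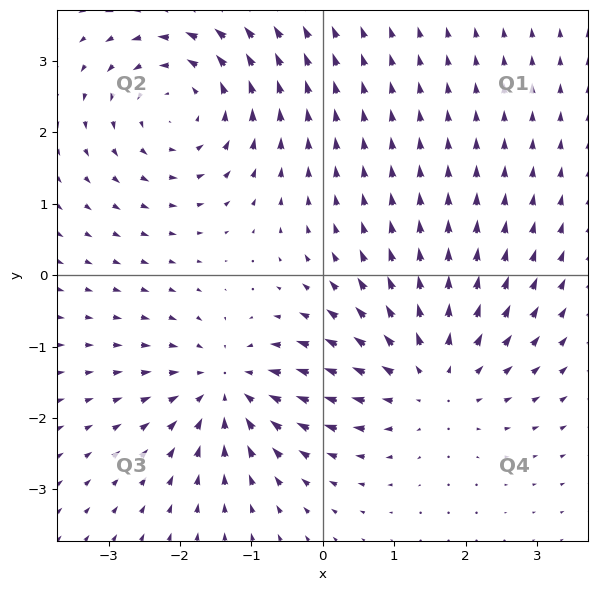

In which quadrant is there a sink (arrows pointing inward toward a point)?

The sink sits at approximately (-1.3, -1.6), which lies in quadrant Q3. The divergence there is about -4, negative as expected for a sink.

Q3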